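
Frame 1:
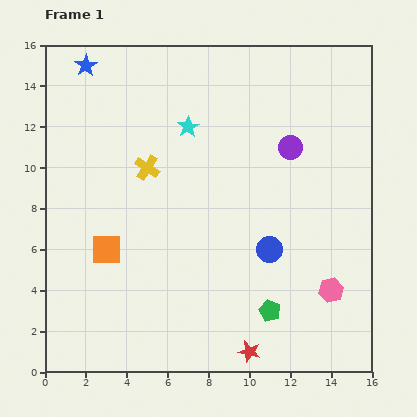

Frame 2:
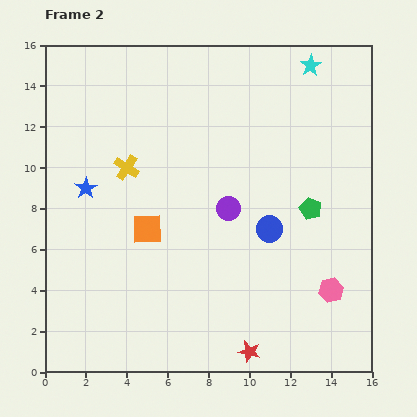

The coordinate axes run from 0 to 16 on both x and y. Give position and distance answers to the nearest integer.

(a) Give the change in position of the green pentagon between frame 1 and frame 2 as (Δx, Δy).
(2, 5)

The green pentagon was at (11, 3) in frame 1 and (13, 8) in frame 2.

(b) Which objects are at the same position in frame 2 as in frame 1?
the red star, the pink hexagon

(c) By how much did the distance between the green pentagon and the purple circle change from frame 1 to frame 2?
-4

Distance in frame 1: 8. Distance in frame 2: 4.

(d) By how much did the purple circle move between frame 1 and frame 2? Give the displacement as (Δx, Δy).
(-3, -3)

The purple circle was at (12, 11) in frame 1 and (9, 8) in frame 2.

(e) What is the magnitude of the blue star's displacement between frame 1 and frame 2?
6

The blue star moved from (2, 15) to (2, 9), a distance of √(0² + 6²) ≈ 6.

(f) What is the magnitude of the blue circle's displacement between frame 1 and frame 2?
1

The blue circle moved from (11, 6) to (11, 7), a distance of √(0² + 1²) ≈ 1.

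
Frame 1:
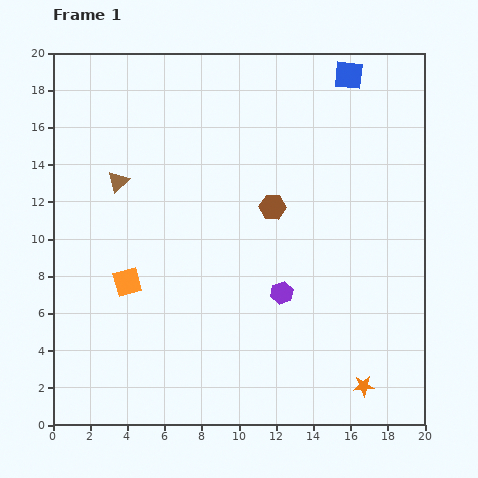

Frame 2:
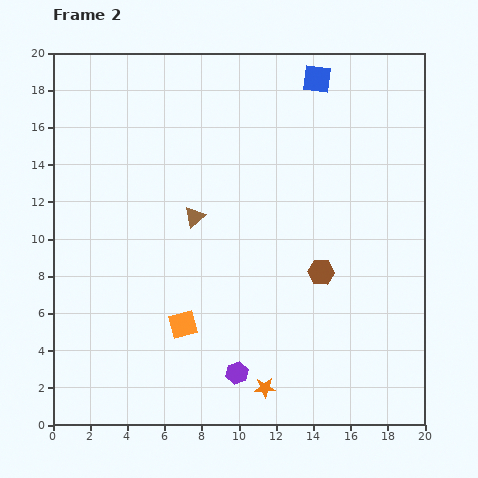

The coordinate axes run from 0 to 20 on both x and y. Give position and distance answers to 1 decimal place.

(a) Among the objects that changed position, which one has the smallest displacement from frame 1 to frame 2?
the blue square

(moved 1.7)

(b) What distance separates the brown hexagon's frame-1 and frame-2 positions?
4.4

The brown hexagon moved from (11.8, 11.7) to (14.4, 8.2), a distance of √(2.6² + 3.5²) ≈ 4.4.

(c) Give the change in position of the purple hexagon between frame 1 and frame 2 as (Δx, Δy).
(-2.4, -4.3)

The purple hexagon was at (12.3, 7.1) in frame 1 and (9.9, 2.8) in frame 2.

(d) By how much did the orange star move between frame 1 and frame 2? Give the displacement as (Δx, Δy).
(-5.3, -0.1)

The orange star was at (16.7, 2.1) in frame 1 and (11.4, 2.0) in frame 2.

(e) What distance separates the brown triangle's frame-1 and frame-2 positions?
4.5

The brown triangle moved from (3.5, 13.1) to (7.6, 11.2), a distance of √(4.1² + 1.9²) ≈ 4.5.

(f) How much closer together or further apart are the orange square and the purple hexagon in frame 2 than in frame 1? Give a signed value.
-4.4

Distance in frame 1: 8.3. Distance in frame 2: 3.9.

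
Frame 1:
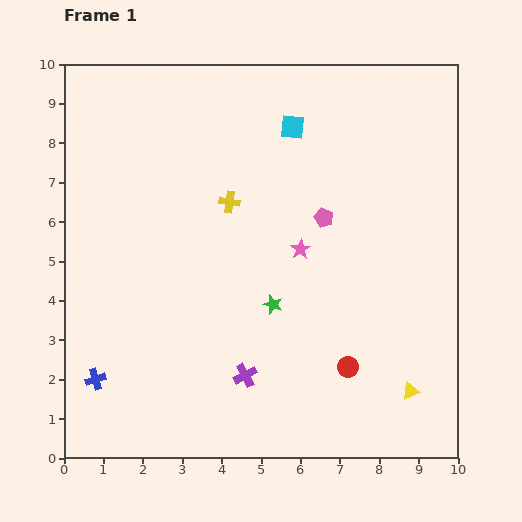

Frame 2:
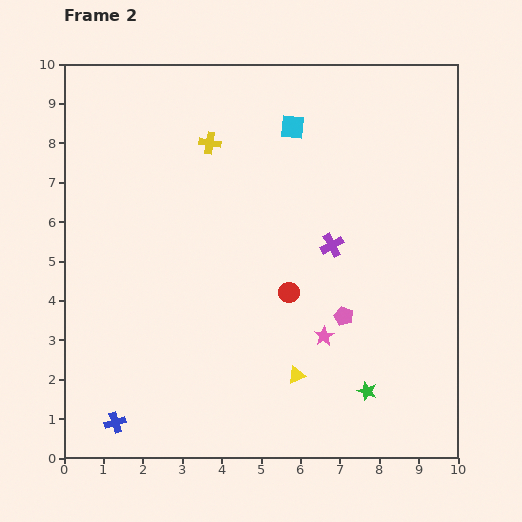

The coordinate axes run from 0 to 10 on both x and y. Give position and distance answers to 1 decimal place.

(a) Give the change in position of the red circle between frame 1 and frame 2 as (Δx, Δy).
(-1.5, 1.9)

The red circle was at (7.2, 2.3) in frame 1 and (5.7, 4.2) in frame 2.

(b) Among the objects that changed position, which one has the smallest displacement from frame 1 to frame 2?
the blue cross

(moved 1.2)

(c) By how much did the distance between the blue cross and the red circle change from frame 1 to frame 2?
-0.9

Distance in frame 1: 6.4. Distance in frame 2: 5.5.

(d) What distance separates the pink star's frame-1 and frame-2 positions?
2.3

The pink star moved from (6.0, 5.3) to (6.6, 3.1), a distance of √(0.6² + 2.2²) ≈ 2.3.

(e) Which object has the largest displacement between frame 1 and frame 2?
the purple cross

(moved 4.0; next 3.3)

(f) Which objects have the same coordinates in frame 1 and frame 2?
the cyan square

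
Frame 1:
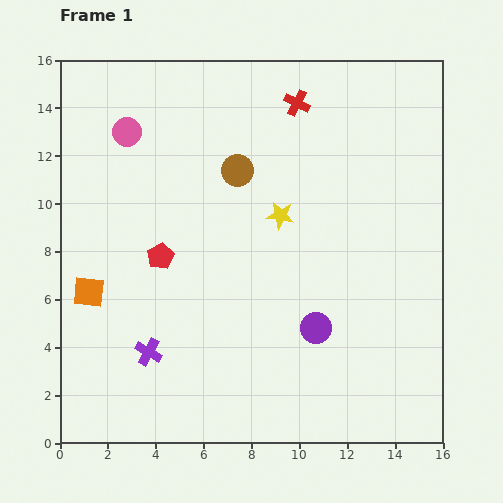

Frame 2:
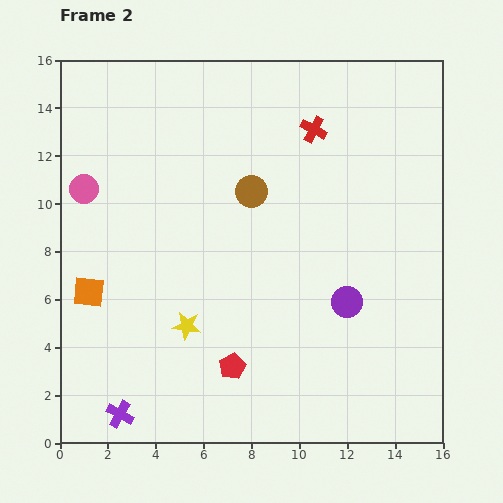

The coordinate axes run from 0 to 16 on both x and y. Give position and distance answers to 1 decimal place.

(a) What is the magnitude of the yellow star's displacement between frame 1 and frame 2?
6.0

The yellow star moved from (9.2, 9.5) to (5.3, 4.9), a distance of √(3.9² + 4.6²) ≈ 6.0.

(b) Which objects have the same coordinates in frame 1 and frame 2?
the orange square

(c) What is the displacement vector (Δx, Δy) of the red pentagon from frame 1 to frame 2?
(3.0, -4.6)

The red pentagon was at (4.2, 7.8) in frame 1 and (7.2, 3.2) in frame 2.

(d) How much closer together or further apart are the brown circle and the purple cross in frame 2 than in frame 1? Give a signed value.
+2.3

Distance in frame 1: 8.5. Distance in frame 2: 10.8.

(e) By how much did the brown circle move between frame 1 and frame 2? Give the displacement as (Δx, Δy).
(0.6, -0.9)

The brown circle was at (7.4, 11.4) in frame 1 and (8.0, 10.5) in frame 2.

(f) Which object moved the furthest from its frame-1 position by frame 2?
the yellow star

(moved 6.0; next 5.5)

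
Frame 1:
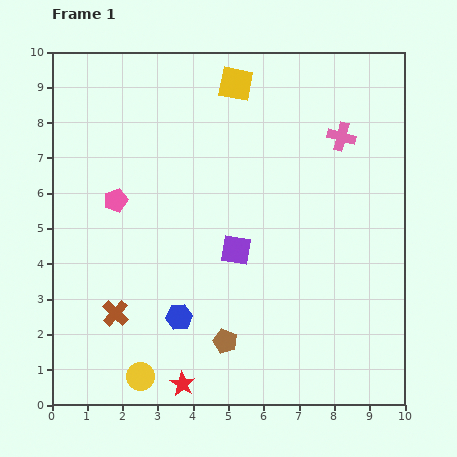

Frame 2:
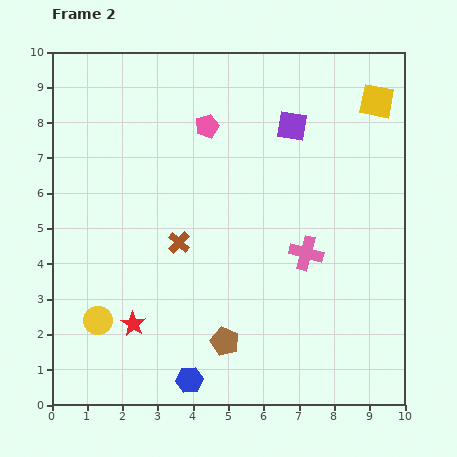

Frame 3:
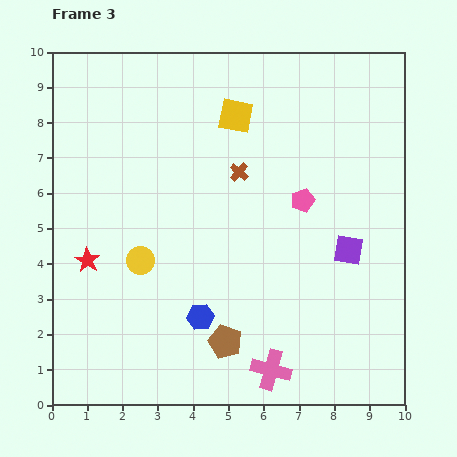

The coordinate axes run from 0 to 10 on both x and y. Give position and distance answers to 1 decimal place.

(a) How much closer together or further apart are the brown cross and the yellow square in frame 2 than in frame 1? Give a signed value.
-0.4

Distance in frame 1: 7.3. Distance in frame 2: 6.9.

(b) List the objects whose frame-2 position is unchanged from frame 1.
the brown pentagon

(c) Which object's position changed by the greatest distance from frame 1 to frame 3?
the pink cross

(moved 6.9; next 5.3)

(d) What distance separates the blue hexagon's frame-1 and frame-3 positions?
0.6

The blue hexagon moved from (3.6, 2.5) to (4.2, 2.5), a distance of √(0.6² + 0.0²) ≈ 0.6.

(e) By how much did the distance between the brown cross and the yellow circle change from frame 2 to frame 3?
+0.6

Distance in frame 2: 3.2. Distance in frame 3: 3.8.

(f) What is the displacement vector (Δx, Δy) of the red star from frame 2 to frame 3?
(-1.3, 1.8)

The red star was at (2.3, 2.3) in frame 2 and (1.0, 4.1) in frame 3.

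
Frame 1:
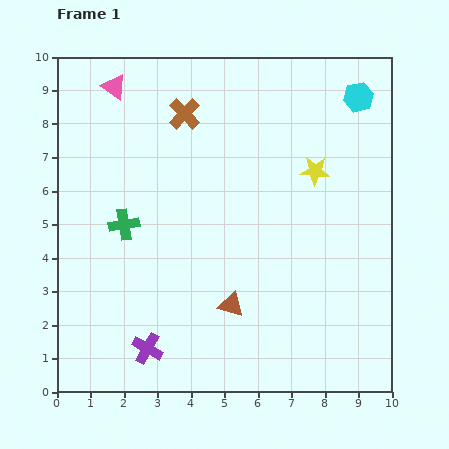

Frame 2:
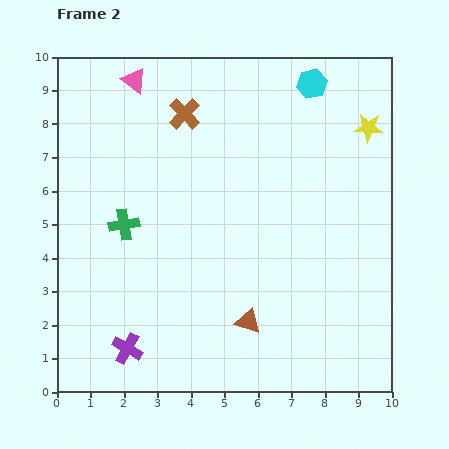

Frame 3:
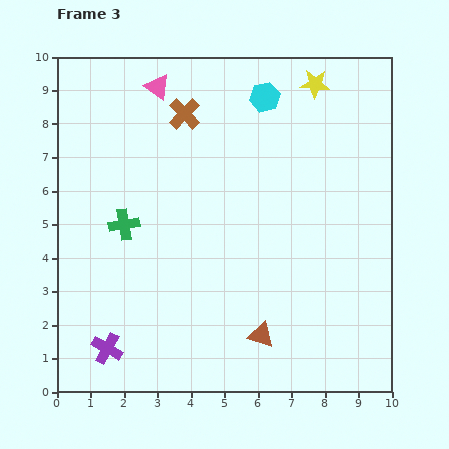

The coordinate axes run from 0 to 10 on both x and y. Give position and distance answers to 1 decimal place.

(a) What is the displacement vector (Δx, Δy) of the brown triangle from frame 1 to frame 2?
(0.5, -0.5)

The brown triangle was at (5.2, 2.6) in frame 1 and (5.7, 2.1) in frame 2.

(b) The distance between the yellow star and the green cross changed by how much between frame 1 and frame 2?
+2.0

Distance in frame 1: 5.9. Distance in frame 2: 7.9.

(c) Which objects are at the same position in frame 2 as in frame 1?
the green cross, the brown cross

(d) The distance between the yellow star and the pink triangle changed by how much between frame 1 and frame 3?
-1.8

Distance in frame 1: 6.5. Distance in frame 3: 4.7.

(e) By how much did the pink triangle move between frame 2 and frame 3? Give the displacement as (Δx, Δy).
(0.7, -0.2)

The pink triangle was at (2.3, 9.3) in frame 2 and (3.0, 9.1) in frame 3.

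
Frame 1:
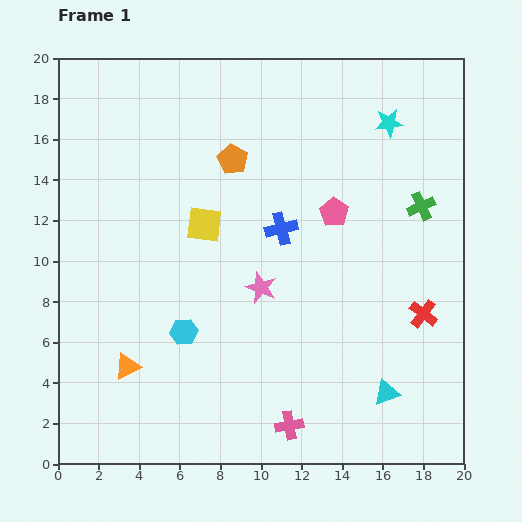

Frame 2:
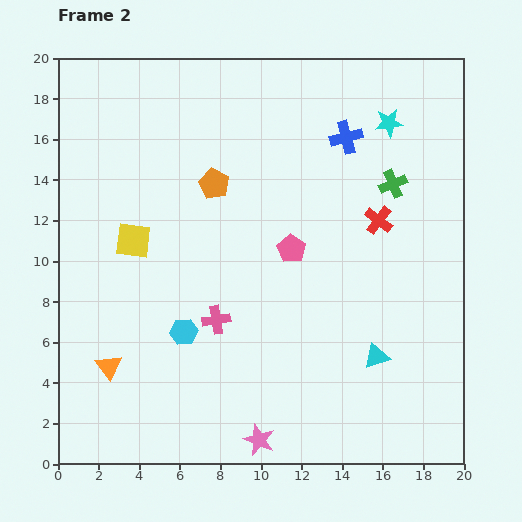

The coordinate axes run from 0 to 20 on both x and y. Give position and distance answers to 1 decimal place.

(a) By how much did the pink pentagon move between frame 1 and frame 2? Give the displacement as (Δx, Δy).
(-2.1, -1.8)

The pink pentagon was at (13.6, 12.4) in frame 1 and (11.5, 10.6) in frame 2.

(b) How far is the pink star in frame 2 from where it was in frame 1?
7.5

The pink star moved from (10.0, 8.7) to (9.9, 1.2), a distance of √(0.1² + 7.5²) ≈ 7.5.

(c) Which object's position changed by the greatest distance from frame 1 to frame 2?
the pink star

(moved 7.5; next 6.3)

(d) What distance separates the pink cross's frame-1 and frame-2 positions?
6.3

The pink cross moved from (11.4, 1.9) to (7.8, 7.1), a distance of √(3.6² + 5.2²) ≈ 6.3.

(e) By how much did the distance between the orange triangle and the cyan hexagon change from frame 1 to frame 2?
+0.8

Distance in frame 1: 3.3. Distance in frame 2: 4.1.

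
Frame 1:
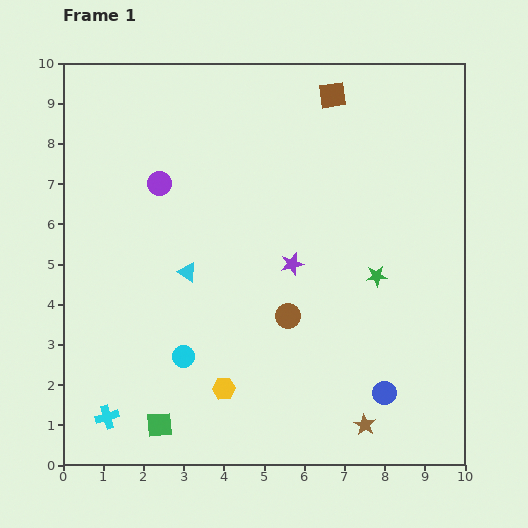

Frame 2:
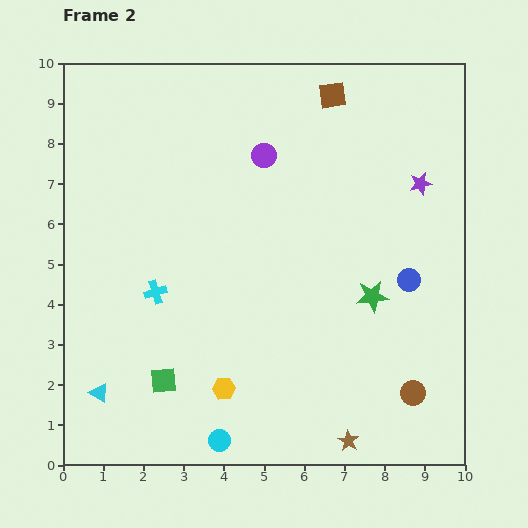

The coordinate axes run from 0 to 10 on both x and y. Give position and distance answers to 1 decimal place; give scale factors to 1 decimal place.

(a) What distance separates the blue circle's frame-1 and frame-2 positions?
2.9

The blue circle moved from (8.0, 1.8) to (8.6, 4.6), a distance of √(0.6² + 2.8²) ≈ 2.9.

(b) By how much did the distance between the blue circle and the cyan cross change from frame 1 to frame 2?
-0.6

Distance in frame 1: 6.9. Distance in frame 2: 6.3.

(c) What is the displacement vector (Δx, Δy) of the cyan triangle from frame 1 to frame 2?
(-2.2, -3.0)

The cyan triangle was at (3.1, 4.8) in frame 1 and (0.9, 1.8) in frame 2.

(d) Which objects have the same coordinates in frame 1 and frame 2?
the yellow hexagon, the brown square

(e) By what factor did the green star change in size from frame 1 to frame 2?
1.5×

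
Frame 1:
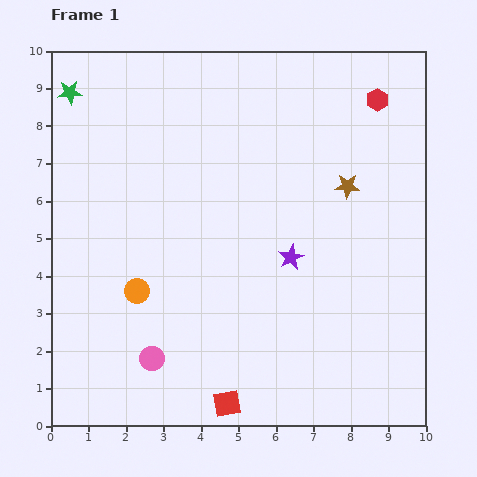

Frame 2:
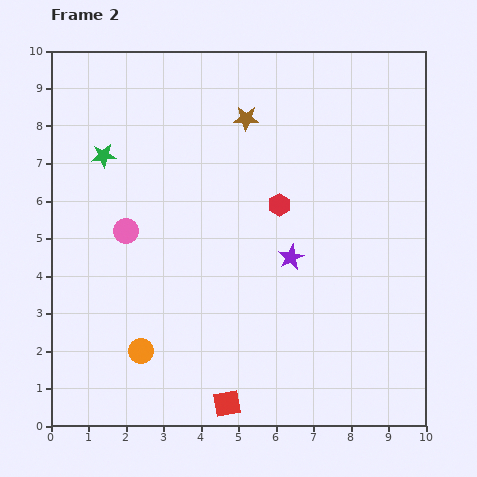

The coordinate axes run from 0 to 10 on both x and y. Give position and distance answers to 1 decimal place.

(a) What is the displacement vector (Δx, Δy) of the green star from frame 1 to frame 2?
(0.9, -1.7)

The green star was at (0.5, 8.9) in frame 1 and (1.4, 7.2) in frame 2.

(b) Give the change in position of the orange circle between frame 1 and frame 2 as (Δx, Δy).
(0.1, -1.6)

The orange circle was at (2.3, 3.6) in frame 1 and (2.4, 2.0) in frame 2.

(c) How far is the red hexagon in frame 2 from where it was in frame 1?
3.8

The red hexagon moved from (8.7, 8.7) to (6.1, 5.9), a distance of √(2.6² + 2.8²) ≈ 3.8.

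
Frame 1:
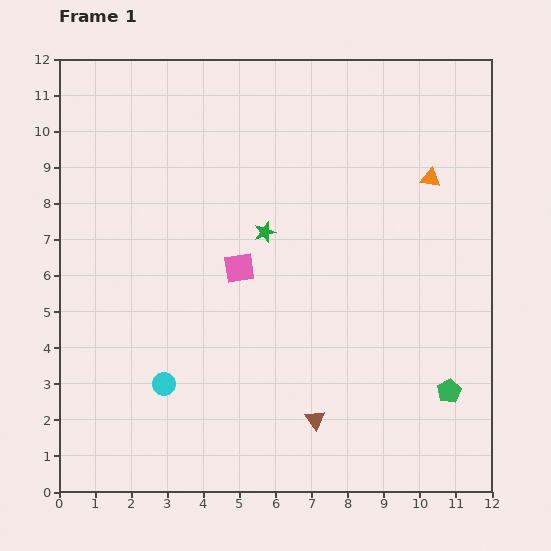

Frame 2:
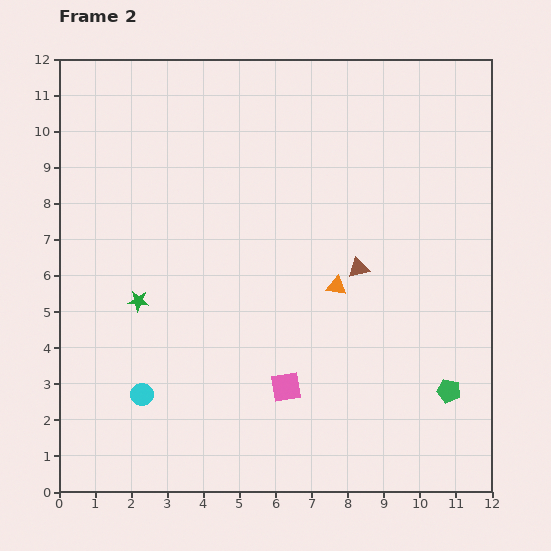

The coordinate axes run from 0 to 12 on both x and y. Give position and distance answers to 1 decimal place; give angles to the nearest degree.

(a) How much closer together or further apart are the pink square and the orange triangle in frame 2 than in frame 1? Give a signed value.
-2.8

Distance in frame 1: 5.9. Distance in frame 2: 3.1.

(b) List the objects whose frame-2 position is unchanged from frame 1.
the green pentagon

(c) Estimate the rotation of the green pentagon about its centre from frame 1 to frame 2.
29° counter-clockwise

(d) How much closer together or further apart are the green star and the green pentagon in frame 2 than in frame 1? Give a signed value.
+2.3

Distance in frame 1: 6.7. Distance in frame 2: 9.0.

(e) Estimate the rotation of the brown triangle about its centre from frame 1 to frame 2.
53° clockwise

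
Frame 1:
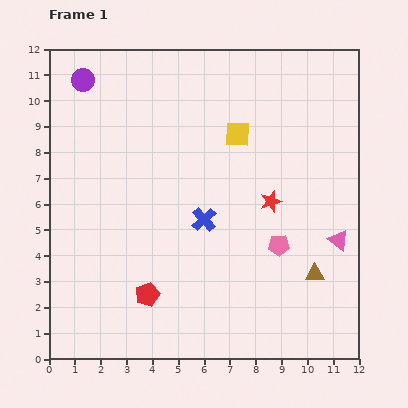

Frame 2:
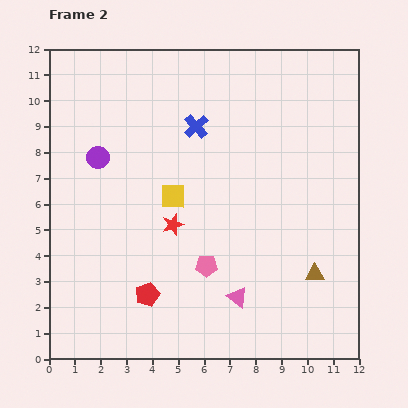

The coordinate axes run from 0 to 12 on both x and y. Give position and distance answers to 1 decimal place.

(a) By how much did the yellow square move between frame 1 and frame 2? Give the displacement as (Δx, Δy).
(-2.5, -2.4)

The yellow square was at (7.3, 8.7) in frame 1 and (4.8, 6.3) in frame 2.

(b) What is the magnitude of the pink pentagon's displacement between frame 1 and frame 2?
2.9

The pink pentagon moved from (8.9, 4.4) to (6.1, 3.6), a distance of √(2.8² + 0.8²) ≈ 2.9.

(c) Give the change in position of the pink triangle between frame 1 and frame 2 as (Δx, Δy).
(-3.9, -2.2)

The pink triangle was at (11.2, 4.6) in frame 1 and (7.3, 2.4) in frame 2.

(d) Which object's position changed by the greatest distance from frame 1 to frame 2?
the pink triangle

(moved 4.5; next 3.9)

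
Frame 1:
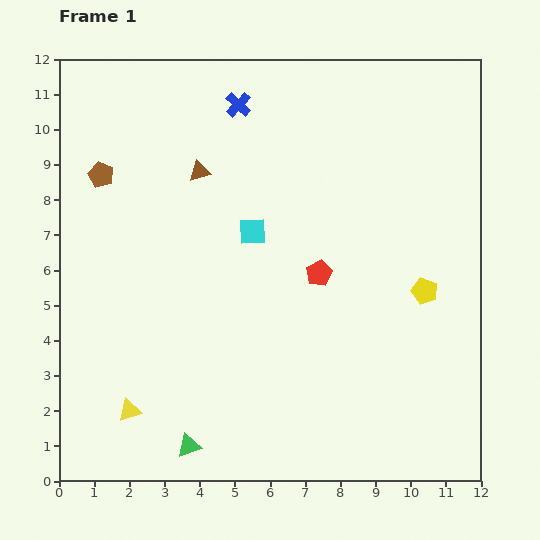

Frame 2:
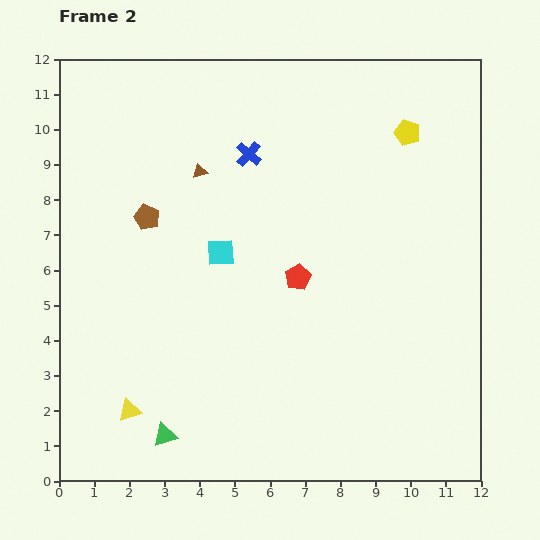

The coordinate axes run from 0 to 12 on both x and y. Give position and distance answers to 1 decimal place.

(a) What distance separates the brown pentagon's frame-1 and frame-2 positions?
1.8

The brown pentagon moved from (1.2, 8.7) to (2.5, 7.5), a distance of √(1.3² + 1.2²) ≈ 1.8.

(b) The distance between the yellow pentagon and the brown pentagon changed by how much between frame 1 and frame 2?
-2.0

Distance in frame 1: 9.8. Distance in frame 2: 7.8.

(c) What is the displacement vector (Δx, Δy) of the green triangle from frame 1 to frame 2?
(-0.7, 0.3)

The green triangle was at (3.7, 1.0) in frame 1 and (3.0, 1.3) in frame 2.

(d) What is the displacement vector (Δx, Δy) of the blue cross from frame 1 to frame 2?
(0.3, -1.4)

The blue cross was at (5.1, 10.7) in frame 1 and (5.4, 9.3) in frame 2.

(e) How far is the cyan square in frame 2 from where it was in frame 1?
1.1

The cyan square moved from (5.5, 7.1) to (4.6, 6.5), a distance of √(0.9² + 0.6²) ≈ 1.1.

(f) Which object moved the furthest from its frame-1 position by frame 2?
the yellow pentagon

(moved 4.5; next 1.8)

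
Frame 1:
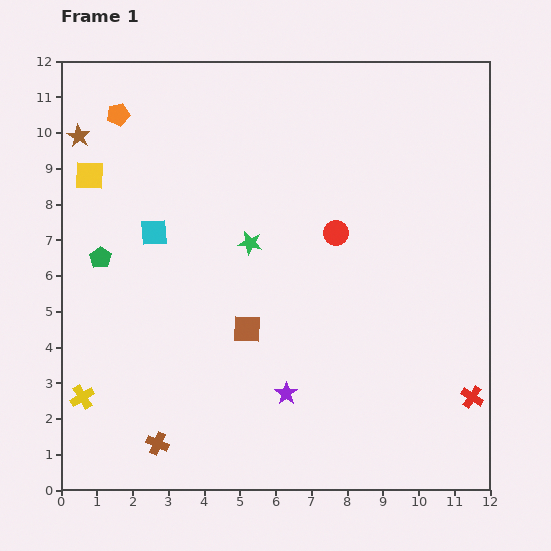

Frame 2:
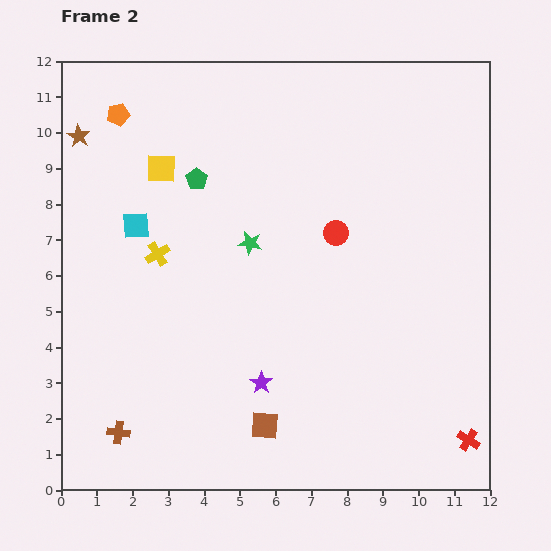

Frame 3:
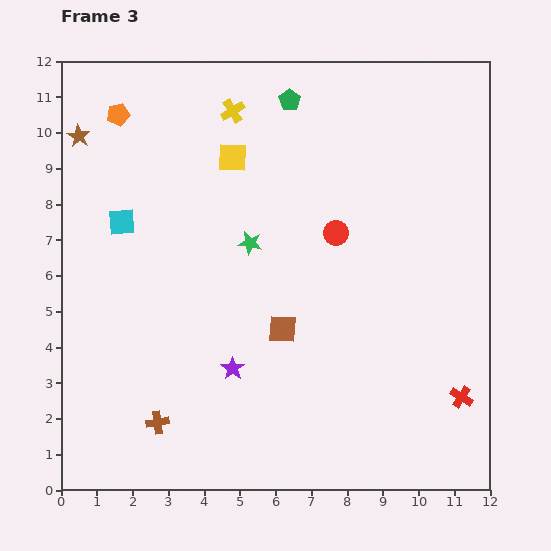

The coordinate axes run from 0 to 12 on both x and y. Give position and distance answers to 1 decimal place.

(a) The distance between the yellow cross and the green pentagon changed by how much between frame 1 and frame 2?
-1.5

Distance in frame 1: 3.9. Distance in frame 2: 2.4.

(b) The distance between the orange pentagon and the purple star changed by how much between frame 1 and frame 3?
-1.3

Distance in frame 1: 9.1. Distance in frame 3: 7.8.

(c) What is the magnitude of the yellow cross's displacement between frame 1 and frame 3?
9.0

The yellow cross moved from (0.6, 2.6) to (4.8, 10.6), a distance of √(4.2² + 8.0²) ≈ 9.0.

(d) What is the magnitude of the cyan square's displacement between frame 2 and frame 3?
0.4

The cyan square moved from (2.1, 7.4) to (1.7, 7.5), a distance of √(0.4² + 0.1²) ≈ 0.4.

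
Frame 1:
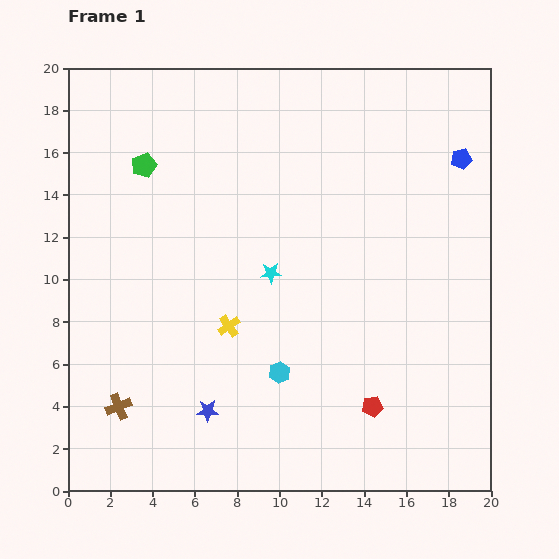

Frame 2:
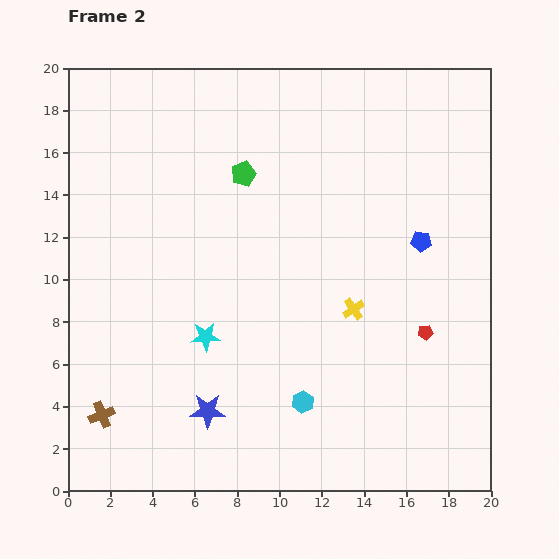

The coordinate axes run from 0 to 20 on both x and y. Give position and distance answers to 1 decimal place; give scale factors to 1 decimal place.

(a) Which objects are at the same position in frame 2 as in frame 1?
the blue star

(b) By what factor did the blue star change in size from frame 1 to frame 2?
1.6×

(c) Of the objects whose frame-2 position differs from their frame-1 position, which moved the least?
the brown cross

(moved 0.9)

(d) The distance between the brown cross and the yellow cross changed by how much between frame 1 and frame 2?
+6.5

Distance in frame 1: 6.4. Distance in frame 2: 12.9.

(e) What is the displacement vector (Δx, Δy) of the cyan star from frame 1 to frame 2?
(-3.1, -3.0)

The cyan star was at (9.6, 10.3) in frame 1 and (6.5, 7.3) in frame 2.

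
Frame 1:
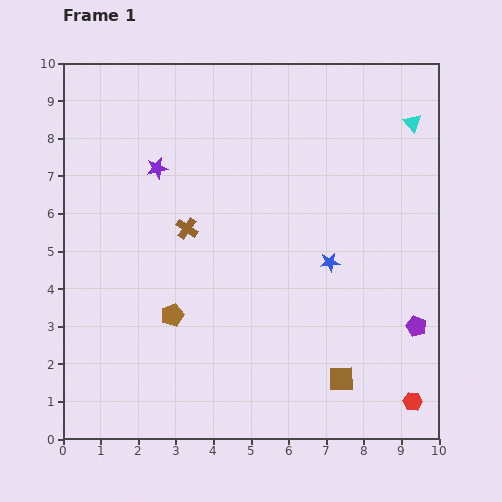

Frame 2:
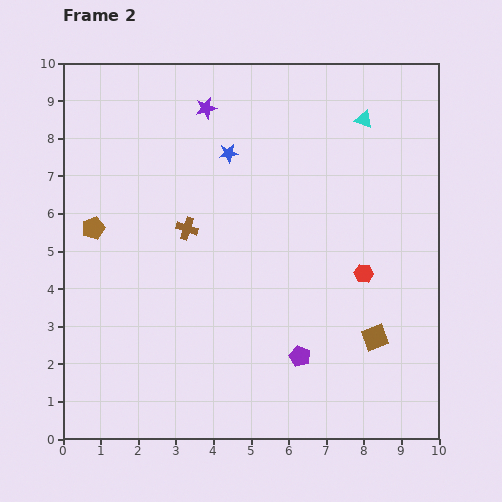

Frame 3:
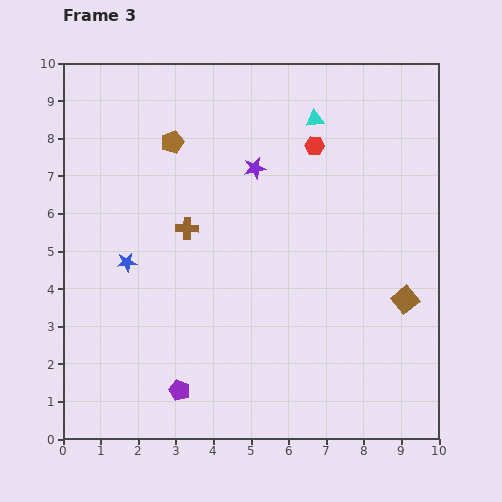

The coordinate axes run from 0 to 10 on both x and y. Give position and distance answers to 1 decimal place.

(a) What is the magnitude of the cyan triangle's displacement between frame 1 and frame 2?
1.3

The cyan triangle moved from (9.3, 8.4) to (8.0, 8.5), a distance of √(1.3² + 0.1²) ≈ 1.3.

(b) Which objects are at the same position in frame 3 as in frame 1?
the brown cross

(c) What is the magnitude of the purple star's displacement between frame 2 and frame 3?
2.1

The purple star moved from (3.8, 8.8) to (5.1, 7.2), a distance of √(1.3² + 1.6²) ≈ 2.1.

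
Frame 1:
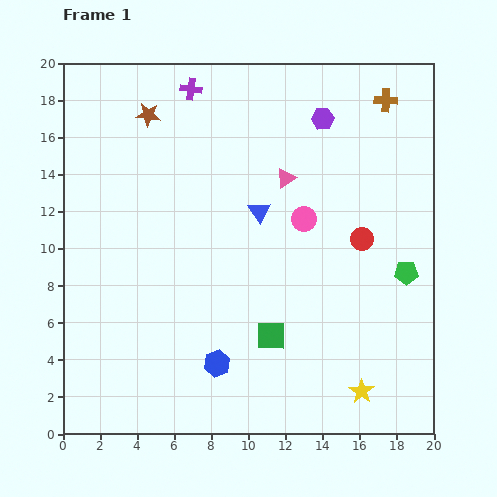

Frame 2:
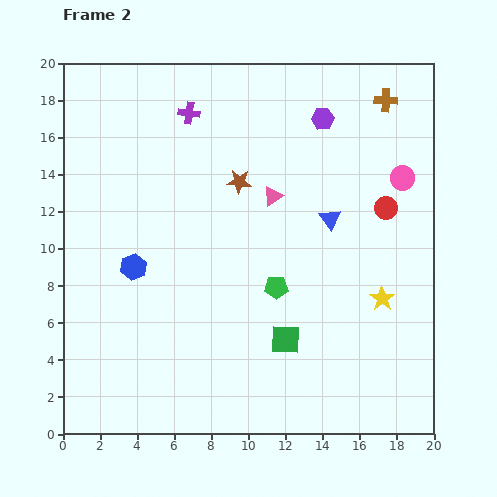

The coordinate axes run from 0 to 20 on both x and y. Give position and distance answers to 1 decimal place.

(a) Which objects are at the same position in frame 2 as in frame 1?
the brown cross, the purple hexagon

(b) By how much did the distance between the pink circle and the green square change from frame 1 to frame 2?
+4.1

Distance in frame 1: 6.6. Distance in frame 2: 10.7.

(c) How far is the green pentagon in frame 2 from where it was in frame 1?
7.0

The green pentagon moved from (18.5, 8.7) to (11.5, 7.9), a distance of √(7.0² + 0.8²) ≈ 7.0.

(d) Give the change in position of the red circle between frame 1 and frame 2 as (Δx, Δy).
(1.3, 1.7)

The red circle was at (16.1, 10.5) in frame 1 and (17.4, 12.2) in frame 2.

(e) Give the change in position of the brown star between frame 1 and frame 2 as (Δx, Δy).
(4.9, -3.6)

The brown star was at (4.6, 17.2) in frame 1 and (9.5, 13.6) in frame 2.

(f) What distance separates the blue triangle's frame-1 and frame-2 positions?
3.8

The blue triangle moved from (10.6, 12.0) to (14.4, 11.6), a distance of √(3.8² + 0.4²) ≈ 3.8.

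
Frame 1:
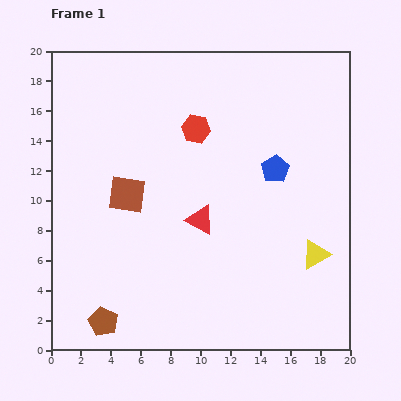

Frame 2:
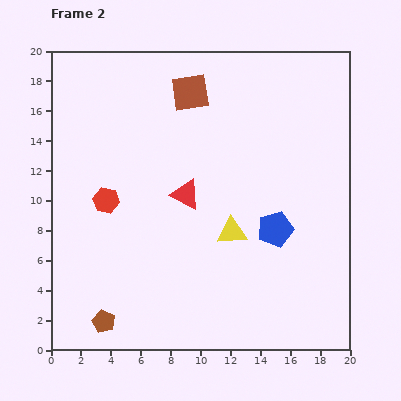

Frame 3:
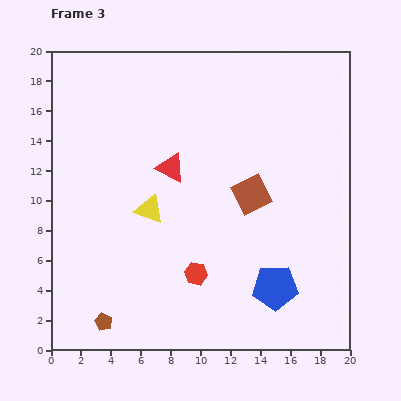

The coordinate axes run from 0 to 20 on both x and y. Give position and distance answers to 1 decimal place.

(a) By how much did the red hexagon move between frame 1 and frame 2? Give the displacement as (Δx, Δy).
(-6.0, -4.8)

The red hexagon was at (9.7, 14.8) in frame 1 and (3.7, 10.0) in frame 2.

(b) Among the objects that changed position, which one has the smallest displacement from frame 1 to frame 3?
the red triangle

(moved 4.0)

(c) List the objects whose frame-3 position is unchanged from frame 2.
the brown pentagon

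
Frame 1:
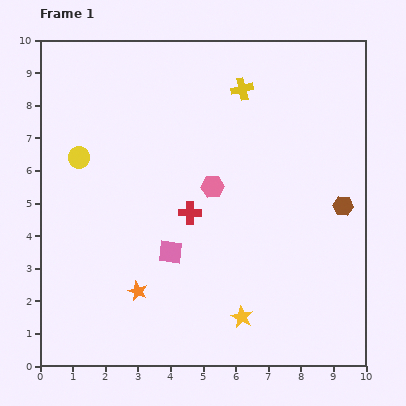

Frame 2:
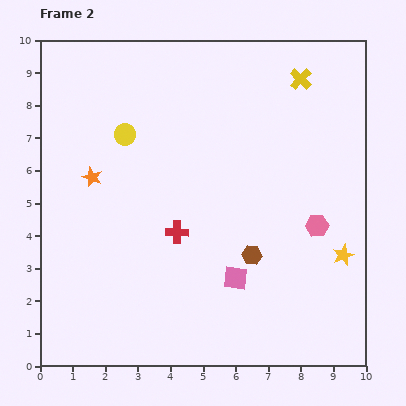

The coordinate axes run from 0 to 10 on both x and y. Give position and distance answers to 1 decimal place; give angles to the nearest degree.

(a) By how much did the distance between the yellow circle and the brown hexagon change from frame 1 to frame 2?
-2.8

Distance in frame 1: 8.2. Distance in frame 2: 5.4.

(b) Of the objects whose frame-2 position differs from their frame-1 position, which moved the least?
the red cross

(moved 0.7)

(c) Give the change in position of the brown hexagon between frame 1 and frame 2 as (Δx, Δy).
(-2.8, -1.5)

The brown hexagon was at (9.3, 4.9) in frame 1 and (6.5, 3.4) in frame 2.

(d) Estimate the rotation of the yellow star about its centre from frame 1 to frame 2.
21° clockwise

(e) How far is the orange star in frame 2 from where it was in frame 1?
3.8

The orange star moved from (3.0, 2.3) to (1.6, 5.8), a distance of √(1.4² + 3.5²) ≈ 3.8.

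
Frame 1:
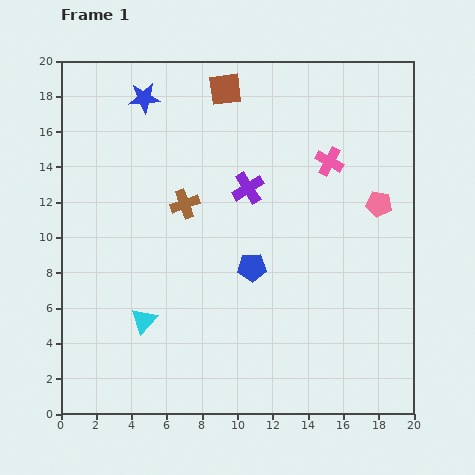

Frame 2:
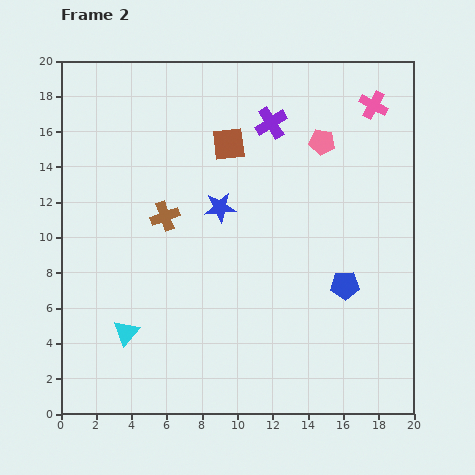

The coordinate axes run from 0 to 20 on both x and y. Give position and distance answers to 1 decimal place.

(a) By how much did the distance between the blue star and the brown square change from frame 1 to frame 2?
-1.0

Distance in frame 1: 4.6. Distance in frame 2: 3.6.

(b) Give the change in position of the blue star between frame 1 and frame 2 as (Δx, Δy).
(4.3, -6.2)

The blue star was at (4.7, 17.9) in frame 1 and (9.0, 11.7) in frame 2.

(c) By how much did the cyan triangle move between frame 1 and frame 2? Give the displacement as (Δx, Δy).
(-1.0, -0.7)

The cyan triangle was at (4.7, 5.3) in frame 1 and (3.7, 4.6) in frame 2.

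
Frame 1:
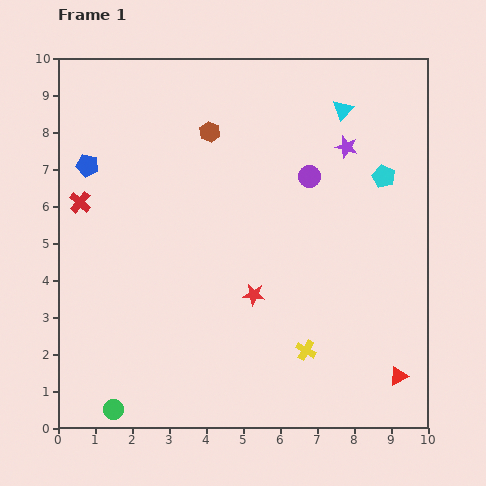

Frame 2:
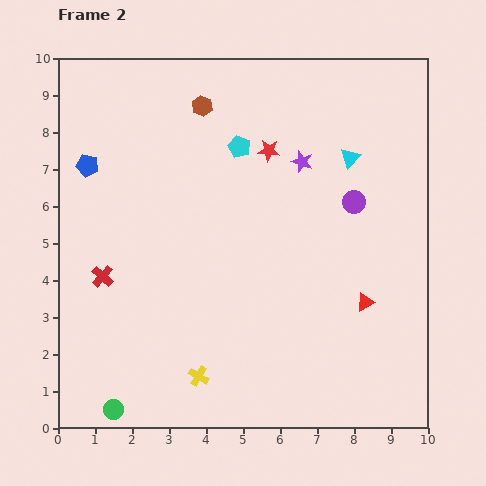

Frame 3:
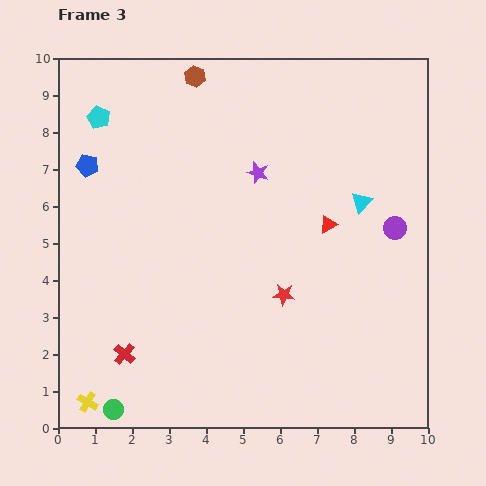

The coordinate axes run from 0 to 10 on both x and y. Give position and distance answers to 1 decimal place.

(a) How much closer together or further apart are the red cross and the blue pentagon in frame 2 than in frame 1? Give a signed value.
+2.0

Distance in frame 1: 1.0. Distance in frame 2: 3.0.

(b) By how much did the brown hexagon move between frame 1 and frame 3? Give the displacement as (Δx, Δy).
(-0.4, 1.5)

The brown hexagon was at (4.1, 8.0) in frame 1 and (3.7, 9.5) in frame 3.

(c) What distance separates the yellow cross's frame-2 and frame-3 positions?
3.1

The yellow cross moved from (3.8, 1.4) to (0.8, 0.7), a distance of √(3.0² + 0.7²) ≈ 3.1.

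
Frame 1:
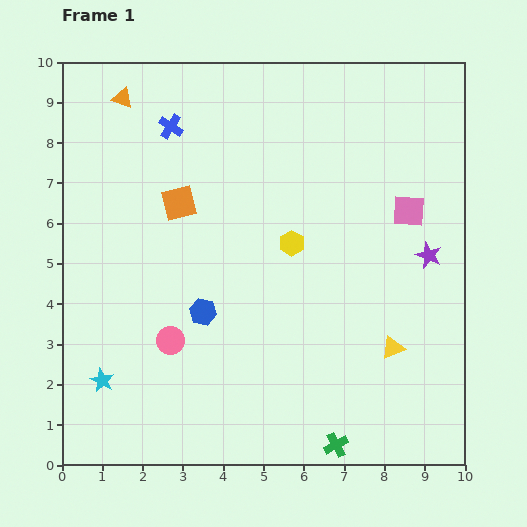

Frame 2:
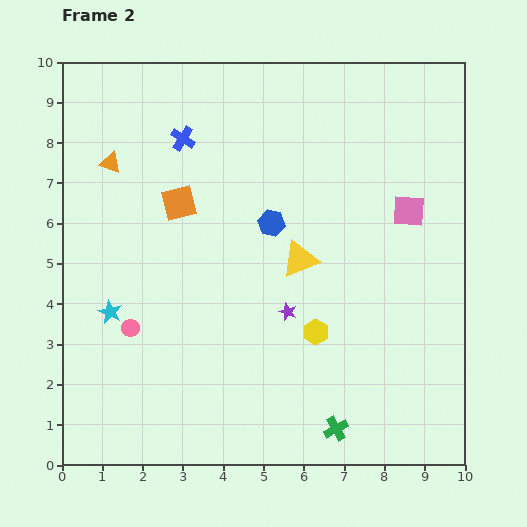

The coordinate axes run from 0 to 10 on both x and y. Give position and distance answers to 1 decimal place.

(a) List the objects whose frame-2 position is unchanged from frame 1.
the pink square, the orange square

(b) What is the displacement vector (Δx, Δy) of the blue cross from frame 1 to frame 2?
(0.3, -0.3)

The blue cross was at (2.7, 8.4) in frame 1 and (3.0, 8.1) in frame 2.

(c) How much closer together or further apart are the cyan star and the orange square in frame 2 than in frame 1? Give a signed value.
-1.6

Distance in frame 1: 4.8. Distance in frame 2: 3.2.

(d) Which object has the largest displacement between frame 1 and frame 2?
the purple star

(moved 3.8; next 3.2)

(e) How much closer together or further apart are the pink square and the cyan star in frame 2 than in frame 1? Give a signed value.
-0.9

Distance in frame 1: 8.7. Distance in frame 2: 7.8.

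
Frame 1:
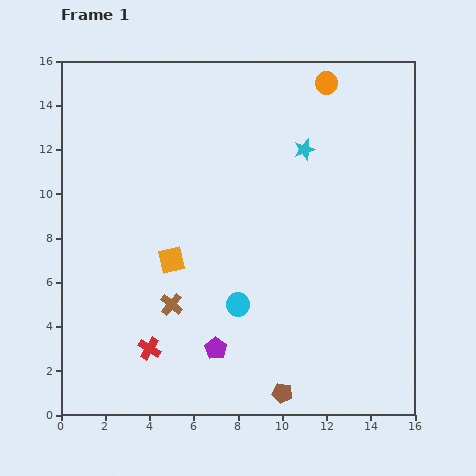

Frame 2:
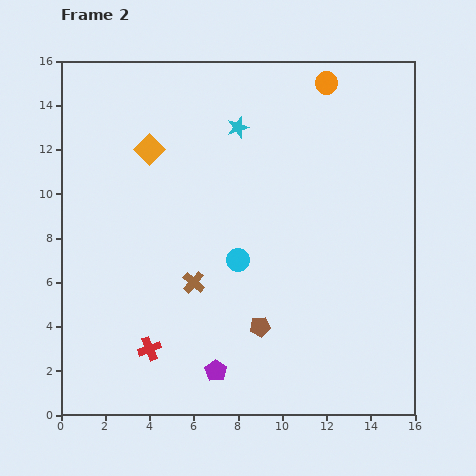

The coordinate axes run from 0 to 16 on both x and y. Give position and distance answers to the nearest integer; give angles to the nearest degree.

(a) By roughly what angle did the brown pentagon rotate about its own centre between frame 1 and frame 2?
18° counter-clockwise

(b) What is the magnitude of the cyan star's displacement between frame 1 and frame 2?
3

The cyan star moved from (11, 12) to (8, 13), a distance of √(3² + 1²) ≈ 3.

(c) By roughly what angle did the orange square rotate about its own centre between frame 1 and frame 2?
30° counter-clockwise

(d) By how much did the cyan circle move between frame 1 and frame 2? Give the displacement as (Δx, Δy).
(0, 2)

The cyan circle was at (8, 5) in frame 1 and (8, 7) in frame 2.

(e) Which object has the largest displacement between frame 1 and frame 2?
the orange square

(moved 5; next 3)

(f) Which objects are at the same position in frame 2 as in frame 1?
the orange circle, the red cross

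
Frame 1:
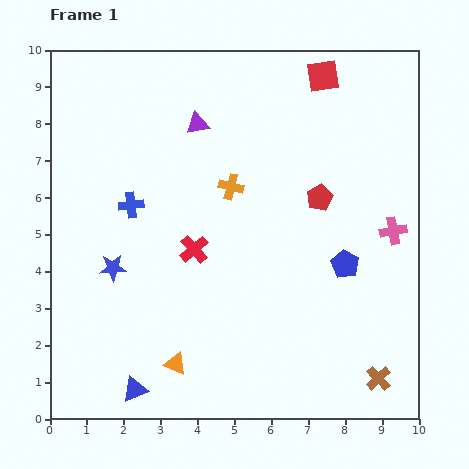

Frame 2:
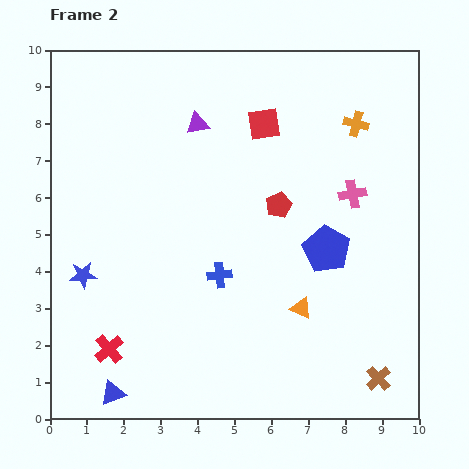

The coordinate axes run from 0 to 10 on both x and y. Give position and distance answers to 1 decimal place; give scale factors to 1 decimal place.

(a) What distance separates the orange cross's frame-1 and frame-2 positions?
3.8

The orange cross moved from (4.9, 6.3) to (8.3, 8.0), a distance of √(3.4² + 1.7²) ≈ 3.8.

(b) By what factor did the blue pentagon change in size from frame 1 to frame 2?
1.7×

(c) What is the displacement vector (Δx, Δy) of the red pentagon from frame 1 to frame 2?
(-1.1, -0.2)

The red pentagon was at (7.3, 6.0) in frame 1 and (6.2, 5.8) in frame 2.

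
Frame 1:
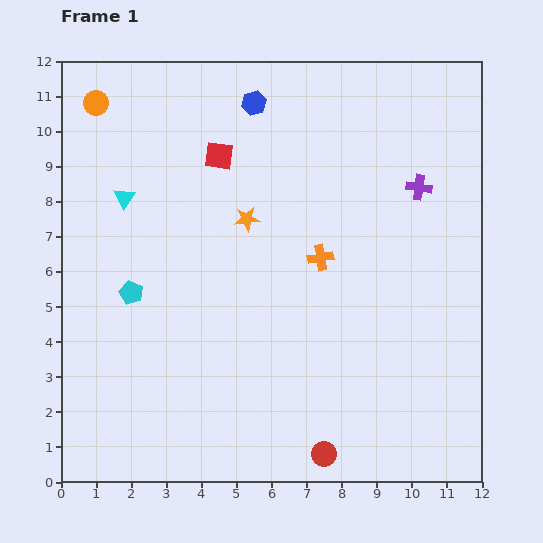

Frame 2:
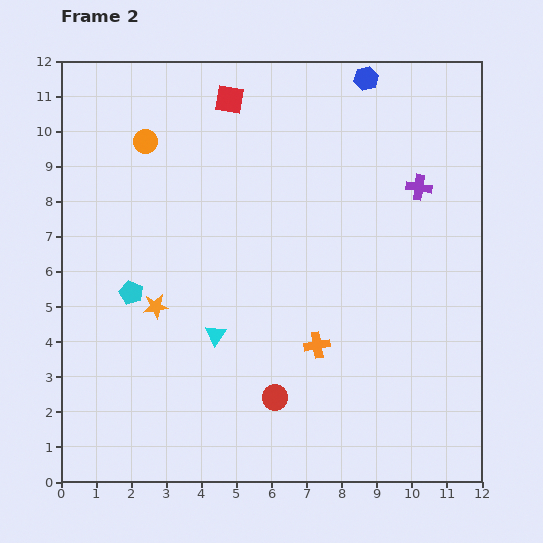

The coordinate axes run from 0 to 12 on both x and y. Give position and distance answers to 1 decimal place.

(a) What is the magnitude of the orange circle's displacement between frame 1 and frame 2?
1.8

The orange circle moved from (1.0, 10.8) to (2.4, 9.7), a distance of √(1.4² + 1.1²) ≈ 1.8.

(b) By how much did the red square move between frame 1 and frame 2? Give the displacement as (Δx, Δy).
(0.3, 1.6)

The red square was at (4.5, 9.3) in frame 1 and (4.8, 10.9) in frame 2.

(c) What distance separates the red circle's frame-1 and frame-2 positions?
2.1

The red circle moved from (7.5, 0.8) to (6.1, 2.4), a distance of √(1.4² + 1.6²) ≈ 2.1.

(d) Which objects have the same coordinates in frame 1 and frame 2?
the cyan pentagon, the purple cross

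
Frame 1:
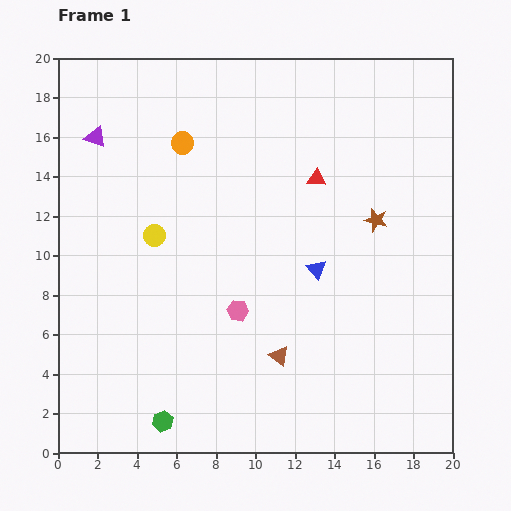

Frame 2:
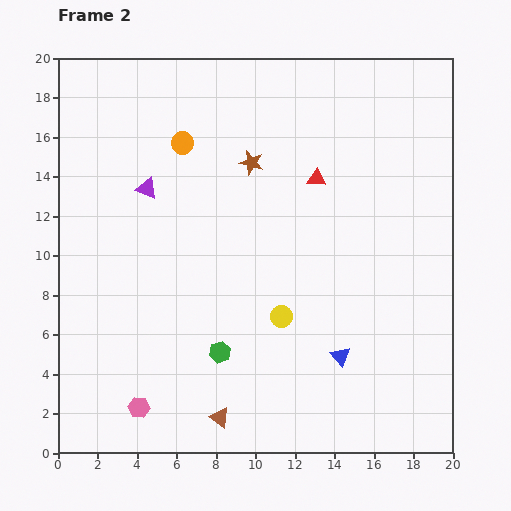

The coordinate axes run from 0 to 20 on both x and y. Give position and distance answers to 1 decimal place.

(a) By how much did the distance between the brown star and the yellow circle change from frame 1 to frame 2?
-3.3

Distance in frame 1: 11.2. Distance in frame 2: 7.9.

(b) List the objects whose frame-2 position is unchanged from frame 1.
the orange circle, the red triangle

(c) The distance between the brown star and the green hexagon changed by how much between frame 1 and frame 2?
-5.2

Distance in frame 1: 14.9. Distance in frame 2: 9.7.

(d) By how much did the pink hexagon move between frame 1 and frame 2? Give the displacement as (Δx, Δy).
(-5.0, -4.9)

The pink hexagon was at (9.1, 7.2) in frame 1 and (4.1, 2.3) in frame 2.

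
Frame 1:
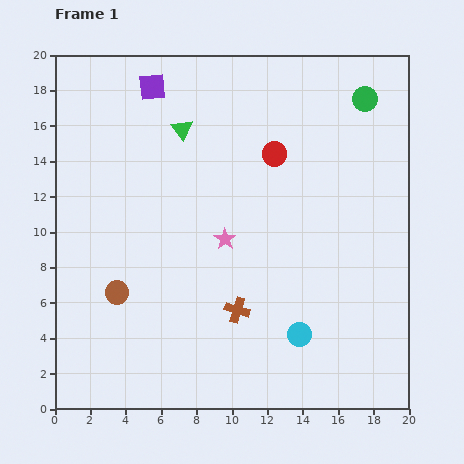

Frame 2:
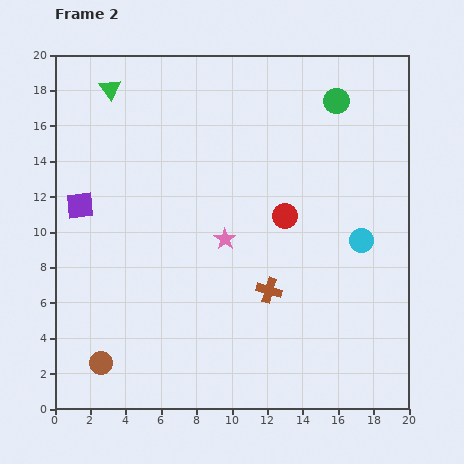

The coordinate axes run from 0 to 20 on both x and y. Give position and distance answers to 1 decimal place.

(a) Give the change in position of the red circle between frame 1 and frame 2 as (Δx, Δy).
(0.6, -3.5)

The red circle was at (12.4, 14.4) in frame 1 and (13.0, 10.9) in frame 2.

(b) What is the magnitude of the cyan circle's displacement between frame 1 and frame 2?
6.4

The cyan circle moved from (13.8, 4.2) to (17.3, 9.5), a distance of √(3.5² + 5.3²) ≈ 6.4.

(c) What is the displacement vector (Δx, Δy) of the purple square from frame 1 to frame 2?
(-4.1, -6.7)

The purple square was at (5.5, 18.2) in frame 1 and (1.4, 11.5) in frame 2.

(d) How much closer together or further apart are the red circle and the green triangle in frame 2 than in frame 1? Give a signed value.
+6.8

Distance in frame 1: 5.4. Distance in frame 2: 12.2.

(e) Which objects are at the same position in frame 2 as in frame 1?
the pink star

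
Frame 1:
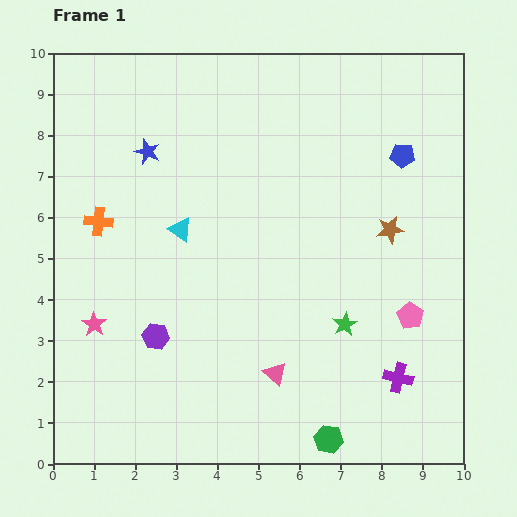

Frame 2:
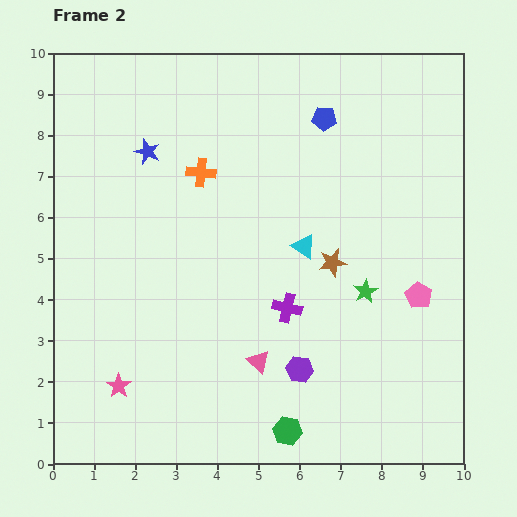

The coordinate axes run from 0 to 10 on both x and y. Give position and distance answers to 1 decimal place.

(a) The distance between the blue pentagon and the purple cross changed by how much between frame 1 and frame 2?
-0.7

Distance in frame 1: 5.4. Distance in frame 2: 4.7.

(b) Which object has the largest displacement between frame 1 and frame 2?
the purple hexagon

(moved 3.6; next 3.2)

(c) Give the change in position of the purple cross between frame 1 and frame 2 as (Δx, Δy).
(-2.7, 1.7)

The purple cross was at (8.4, 2.1) in frame 1 and (5.7, 3.8) in frame 2.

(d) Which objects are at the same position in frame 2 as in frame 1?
the blue star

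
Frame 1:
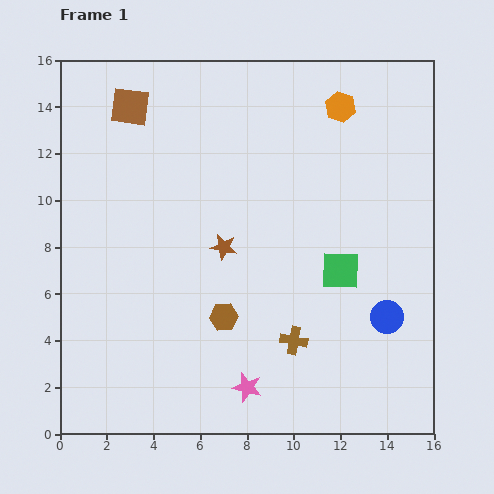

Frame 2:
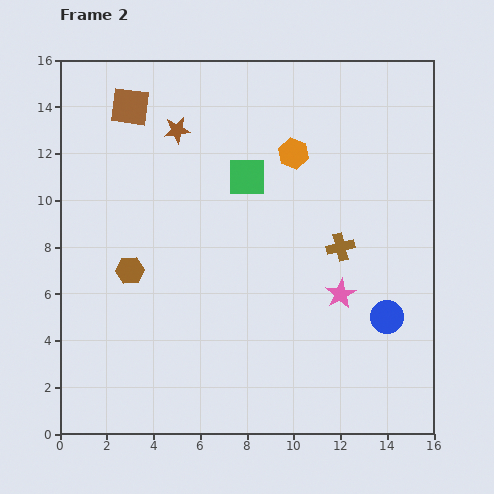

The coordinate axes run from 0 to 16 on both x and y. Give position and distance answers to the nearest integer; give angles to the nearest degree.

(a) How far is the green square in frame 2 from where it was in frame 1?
6

The green square moved from (12, 7) to (8, 11), a distance of √(4² + 4²) ≈ 6.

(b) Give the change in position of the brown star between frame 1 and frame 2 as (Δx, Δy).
(-2, 5)

The brown star was at (7, 8) in frame 1 and (5, 13) in frame 2.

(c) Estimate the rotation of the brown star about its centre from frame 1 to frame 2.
17° counter-clockwise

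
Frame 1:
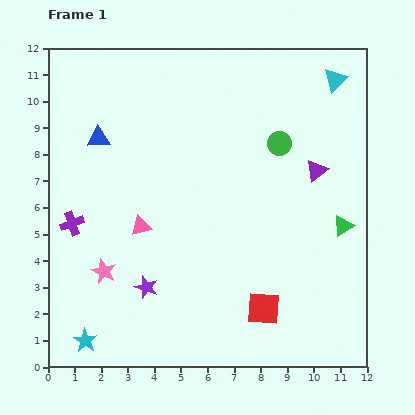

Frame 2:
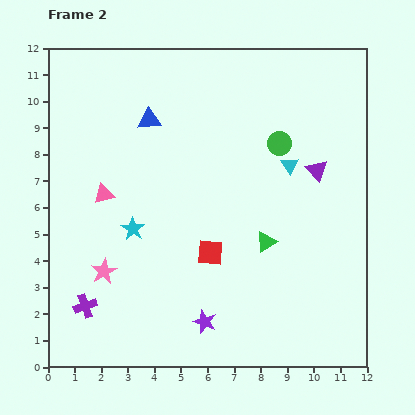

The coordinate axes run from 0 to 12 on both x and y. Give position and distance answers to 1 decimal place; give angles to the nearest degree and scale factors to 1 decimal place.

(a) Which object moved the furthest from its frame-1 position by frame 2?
the cyan star

(moved 4.6; next 3.6)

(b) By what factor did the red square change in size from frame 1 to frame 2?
0.8×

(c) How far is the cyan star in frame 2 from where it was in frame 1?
4.6

The cyan star moved from (1.4, 1.0) to (3.2, 5.2), a distance of √(1.8² + 4.2²) ≈ 4.6.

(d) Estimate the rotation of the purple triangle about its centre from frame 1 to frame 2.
33° counter-clockwise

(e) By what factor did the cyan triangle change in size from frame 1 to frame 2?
0.7×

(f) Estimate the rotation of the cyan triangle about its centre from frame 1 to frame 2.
17° counter-clockwise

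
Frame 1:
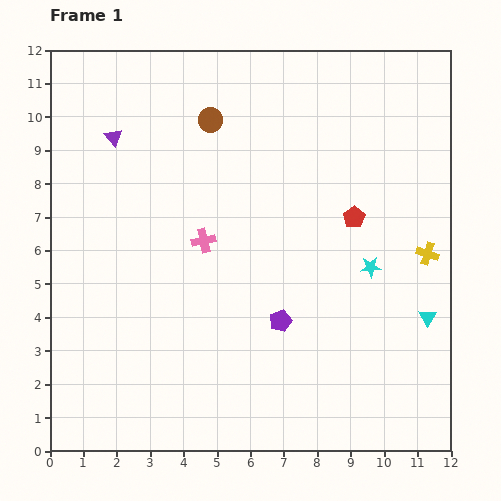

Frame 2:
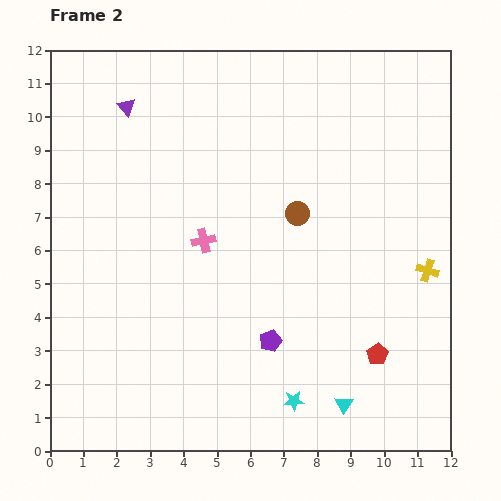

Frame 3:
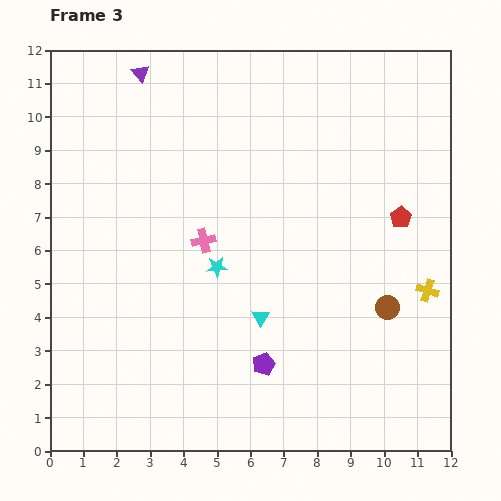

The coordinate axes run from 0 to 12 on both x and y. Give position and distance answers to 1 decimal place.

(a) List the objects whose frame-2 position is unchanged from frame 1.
the pink cross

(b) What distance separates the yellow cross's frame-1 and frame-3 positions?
1.1

The yellow cross moved from (11.3, 5.9) to (11.3, 4.8), a distance of √(0.0² + 1.1²) ≈ 1.1.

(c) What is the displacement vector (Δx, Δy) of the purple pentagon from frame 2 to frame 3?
(-0.2, -0.7)

The purple pentagon was at (6.6, 3.3) in frame 2 and (6.4, 2.6) in frame 3.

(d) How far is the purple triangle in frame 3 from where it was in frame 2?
1.1

The purple triangle moved from (2.3, 10.3) to (2.7, 11.3), a distance of √(0.4² + 1.0²) ≈ 1.1.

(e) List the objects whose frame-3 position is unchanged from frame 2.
the pink cross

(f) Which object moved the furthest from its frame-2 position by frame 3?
the cyan star

(moved 4.6; next 4.2)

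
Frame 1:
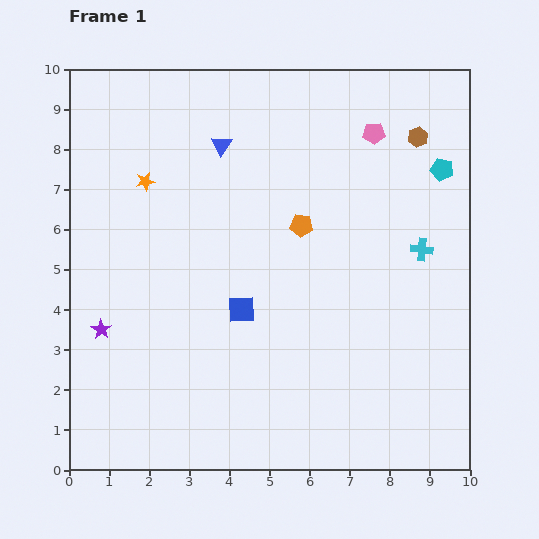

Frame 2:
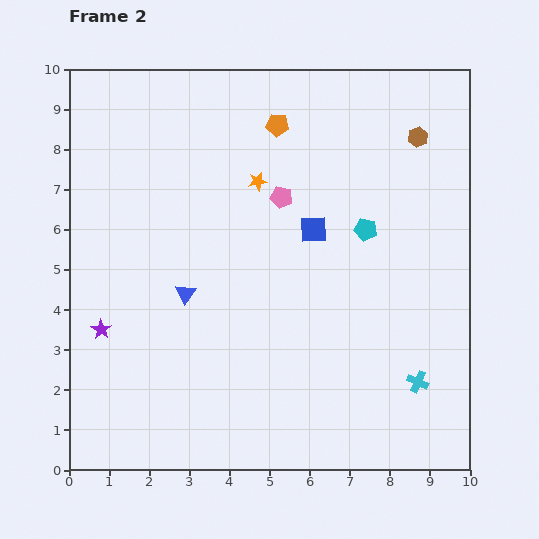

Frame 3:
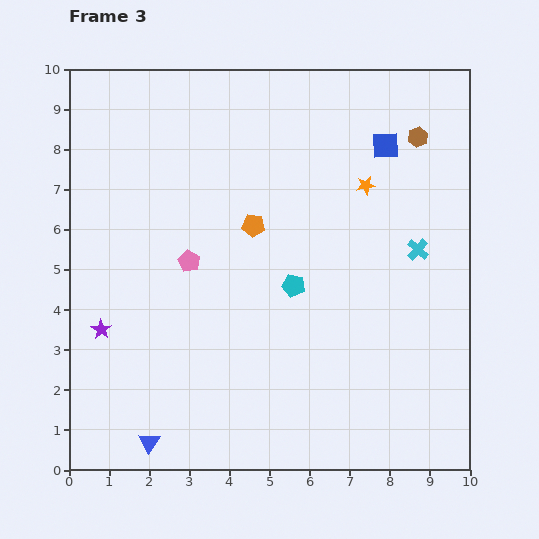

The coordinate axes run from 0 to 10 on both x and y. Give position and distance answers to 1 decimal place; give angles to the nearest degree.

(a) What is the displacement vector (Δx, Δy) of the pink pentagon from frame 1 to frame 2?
(-2.3, -1.6)

The pink pentagon was at (7.6, 8.4) in frame 1 and (5.3, 6.8) in frame 2.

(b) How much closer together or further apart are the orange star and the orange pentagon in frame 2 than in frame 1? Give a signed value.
-2.6

Distance in frame 1: 4.1. Distance in frame 2: 1.5.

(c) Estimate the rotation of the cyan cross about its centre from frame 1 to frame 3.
35° clockwise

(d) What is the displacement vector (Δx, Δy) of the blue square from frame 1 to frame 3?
(3.6, 4.1)

The blue square was at (4.3, 4.0) in frame 1 and (7.9, 8.1) in frame 3.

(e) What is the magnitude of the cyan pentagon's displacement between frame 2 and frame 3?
2.3

The cyan pentagon moved from (7.4, 6.0) to (5.6, 4.6), a distance of √(1.8² + 1.4²) ≈ 2.3.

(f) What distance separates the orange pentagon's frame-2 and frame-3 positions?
2.6

The orange pentagon moved from (5.2, 8.6) to (4.6, 6.1), a distance of √(0.6² + 2.5²) ≈ 2.6.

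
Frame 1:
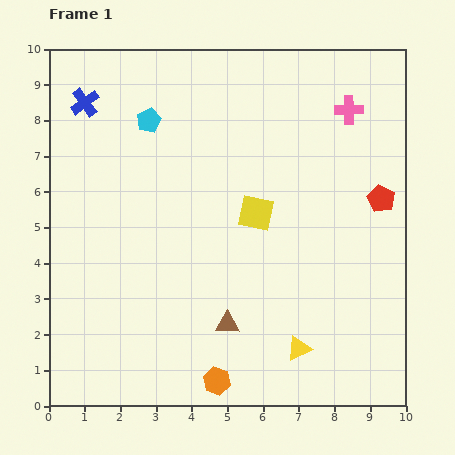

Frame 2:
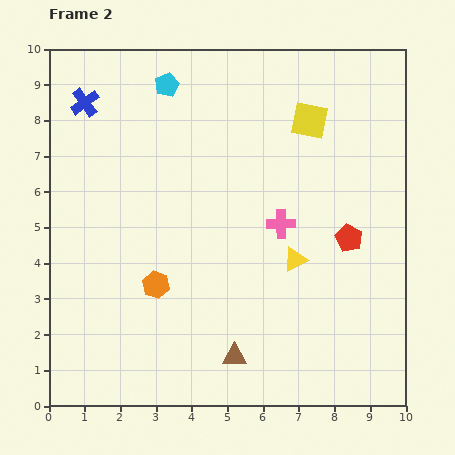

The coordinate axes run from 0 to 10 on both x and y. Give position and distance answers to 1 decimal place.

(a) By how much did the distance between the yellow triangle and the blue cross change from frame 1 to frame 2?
-1.7

Distance in frame 1: 9.1. Distance in frame 2: 7.4.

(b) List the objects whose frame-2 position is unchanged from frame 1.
the blue cross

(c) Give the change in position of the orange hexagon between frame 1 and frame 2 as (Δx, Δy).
(-1.7, 2.7)

The orange hexagon was at (4.7, 0.7) in frame 1 and (3.0, 3.4) in frame 2.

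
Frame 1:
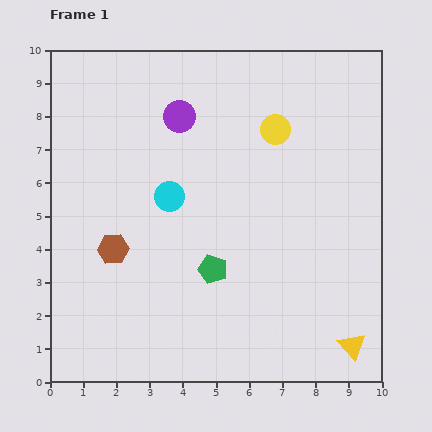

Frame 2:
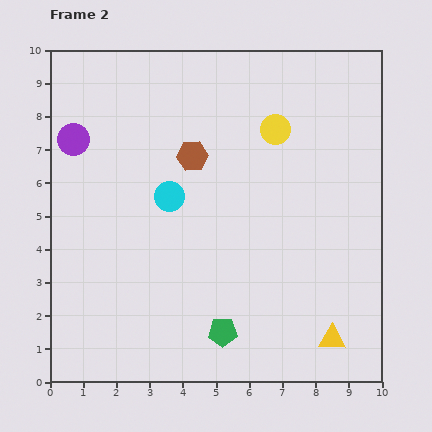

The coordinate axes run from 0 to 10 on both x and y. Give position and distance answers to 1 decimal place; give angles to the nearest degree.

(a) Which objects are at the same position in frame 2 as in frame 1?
the yellow circle, the cyan circle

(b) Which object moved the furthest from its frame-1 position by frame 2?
the brown hexagon

(moved 3.7; next 3.3)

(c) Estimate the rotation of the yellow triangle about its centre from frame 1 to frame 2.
48° counter-clockwise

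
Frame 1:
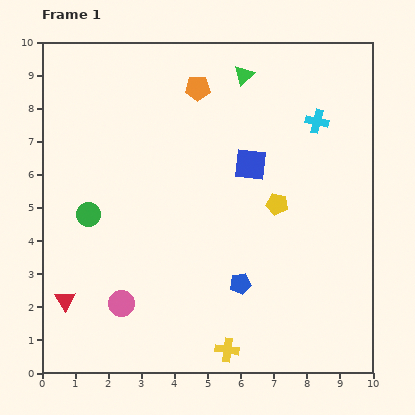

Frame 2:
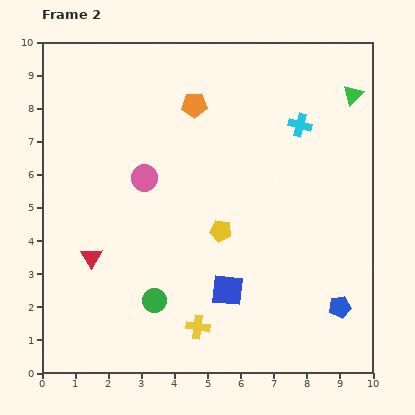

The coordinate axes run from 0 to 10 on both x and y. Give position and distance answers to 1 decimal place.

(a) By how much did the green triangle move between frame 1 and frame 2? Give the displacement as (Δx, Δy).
(3.3, -0.6)

The green triangle was at (6.1, 9.0) in frame 1 and (9.4, 8.4) in frame 2.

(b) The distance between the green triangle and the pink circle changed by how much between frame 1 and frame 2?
-1.0

Distance in frame 1: 7.8. Distance in frame 2: 6.8.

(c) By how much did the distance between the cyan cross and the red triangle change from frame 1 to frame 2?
-1.8

Distance in frame 1: 9.3. Distance in frame 2: 7.5.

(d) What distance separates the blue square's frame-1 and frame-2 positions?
3.9

The blue square moved from (6.3, 6.3) to (5.6, 2.5), a distance of √(0.7² + 3.8²) ≈ 3.9.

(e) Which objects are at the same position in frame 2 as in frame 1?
none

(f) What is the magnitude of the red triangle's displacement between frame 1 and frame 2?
1.5

The red triangle moved from (0.7, 2.2) to (1.5, 3.5), a distance of √(0.8² + 1.3²) ≈ 1.5.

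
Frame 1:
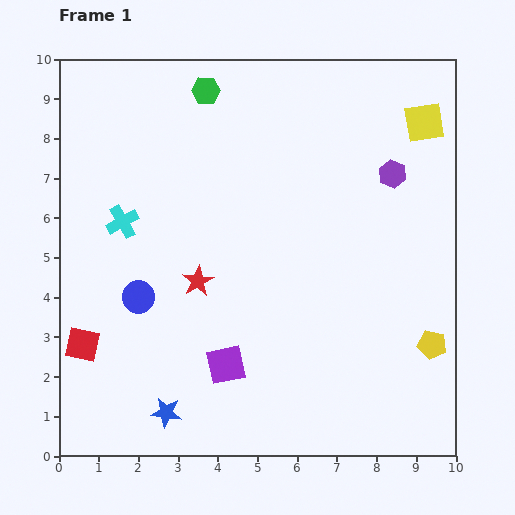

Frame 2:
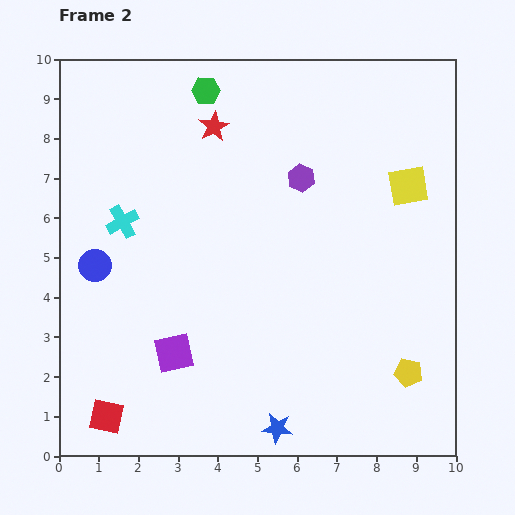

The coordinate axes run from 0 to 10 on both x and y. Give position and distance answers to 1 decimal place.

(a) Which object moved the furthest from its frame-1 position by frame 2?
the red star

(moved 3.9; next 2.8)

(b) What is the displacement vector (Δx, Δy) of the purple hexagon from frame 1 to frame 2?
(-2.3, -0.1)

The purple hexagon was at (8.4, 7.1) in frame 1 and (6.1, 7.0) in frame 2.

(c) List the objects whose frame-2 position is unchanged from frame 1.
the cyan cross, the green hexagon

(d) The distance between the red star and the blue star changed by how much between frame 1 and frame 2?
+4.4

Distance in frame 1: 3.4. Distance in frame 2: 7.8.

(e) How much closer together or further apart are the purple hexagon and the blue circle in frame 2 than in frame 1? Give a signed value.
-1.5

Distance in frame 1: 7.1. Distance in frame 2: 5.6.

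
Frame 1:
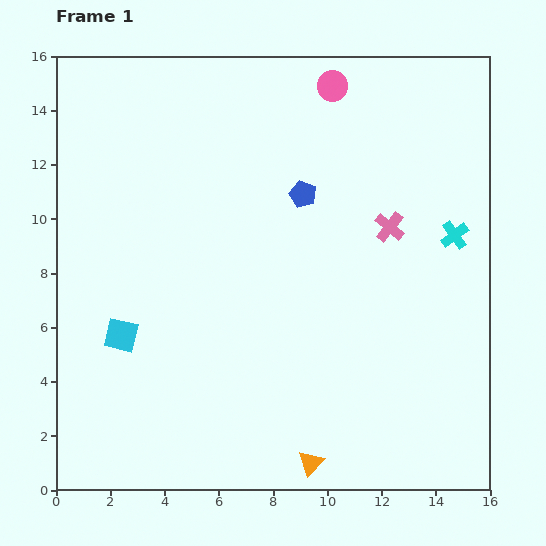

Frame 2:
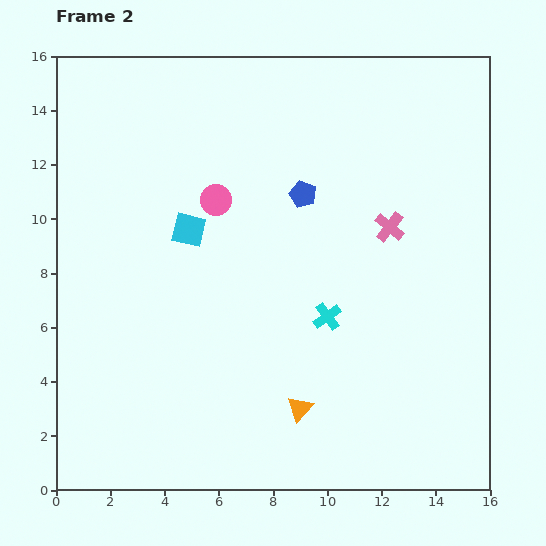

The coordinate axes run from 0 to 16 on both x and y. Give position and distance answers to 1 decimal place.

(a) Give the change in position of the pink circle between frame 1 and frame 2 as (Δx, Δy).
(-4.3, -4.2)

The pink circle was at (10.2, 14.9) in frame 1 and (5.9, 10.7) in frame 2.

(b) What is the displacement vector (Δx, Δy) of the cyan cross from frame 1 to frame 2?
(-4.7, -3.0)

The cyan cross was at (14.7, 9.4) in frame 1 and (10.0, 6.4) in frame 2.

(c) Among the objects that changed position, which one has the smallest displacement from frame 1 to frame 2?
the orange triangle

(moved 2.0)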